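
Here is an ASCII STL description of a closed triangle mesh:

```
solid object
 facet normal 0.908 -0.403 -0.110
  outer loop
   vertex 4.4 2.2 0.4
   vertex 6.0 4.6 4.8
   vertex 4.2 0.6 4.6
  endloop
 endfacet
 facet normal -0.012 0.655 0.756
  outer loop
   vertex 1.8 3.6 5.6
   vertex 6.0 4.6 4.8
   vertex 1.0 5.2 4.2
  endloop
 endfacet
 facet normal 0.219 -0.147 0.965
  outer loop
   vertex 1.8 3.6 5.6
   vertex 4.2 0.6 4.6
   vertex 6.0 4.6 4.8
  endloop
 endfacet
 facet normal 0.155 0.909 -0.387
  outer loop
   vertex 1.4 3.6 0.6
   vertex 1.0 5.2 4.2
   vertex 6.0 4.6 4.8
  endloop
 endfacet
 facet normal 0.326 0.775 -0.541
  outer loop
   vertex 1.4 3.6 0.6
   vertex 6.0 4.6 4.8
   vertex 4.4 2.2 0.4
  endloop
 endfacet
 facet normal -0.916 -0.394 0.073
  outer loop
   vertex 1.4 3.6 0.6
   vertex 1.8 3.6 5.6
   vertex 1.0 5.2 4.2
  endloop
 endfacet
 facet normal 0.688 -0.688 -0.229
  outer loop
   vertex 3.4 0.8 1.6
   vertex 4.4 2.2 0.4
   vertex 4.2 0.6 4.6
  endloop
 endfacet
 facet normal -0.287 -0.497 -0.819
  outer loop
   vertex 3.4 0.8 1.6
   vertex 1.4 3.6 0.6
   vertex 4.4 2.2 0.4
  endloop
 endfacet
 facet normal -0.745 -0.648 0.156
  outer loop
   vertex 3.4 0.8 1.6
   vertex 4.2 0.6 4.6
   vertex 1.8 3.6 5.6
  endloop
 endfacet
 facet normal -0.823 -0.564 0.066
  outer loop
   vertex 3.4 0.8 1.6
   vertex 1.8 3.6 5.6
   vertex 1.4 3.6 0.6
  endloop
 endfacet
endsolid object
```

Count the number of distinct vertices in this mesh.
7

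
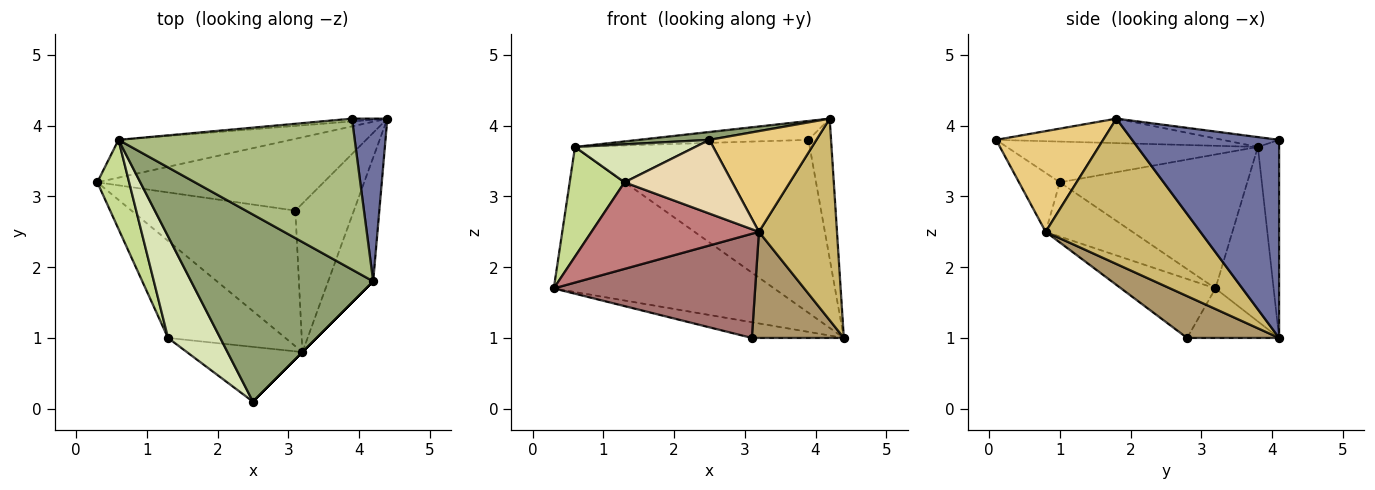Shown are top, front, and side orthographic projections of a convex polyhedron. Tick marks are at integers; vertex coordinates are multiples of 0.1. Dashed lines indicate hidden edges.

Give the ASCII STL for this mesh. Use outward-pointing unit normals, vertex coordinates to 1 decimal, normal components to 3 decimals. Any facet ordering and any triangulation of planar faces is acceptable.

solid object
 facet normal 0.973 0.150 0.174
  outer loop
   vertex 3.9 4.1 3.8
   vertex 4.2 1.8 4.1
   vertex 4.4 4.1 1.0
  endloop
 endfacet
 facet normal -0.209 0.209 -0.955
  outer loop
   vertex 3.1 2.8 1.0
   vertex 0.3 3.2 1.7
   vertex 4.4 4.1 1.0
  endloop
 endfacet
 facet normal -0.248 0.938 -0.244
  outer loop
   vertex 0.6 3.8 3.7
   vertex 4.4 4.1 1.0
   vertex 0.3 3.2 1.7
  endloop
 endfacet
 facet normal -0.090 0.996 -0.016
  outer loop
   vertex 0.6 3.8 3.7
   vertex 3.9 4.1 3.8
   vertex 4.4 4.1 1.0
  endloop
 endfacet
 facet normal -0.133 -0.042 0.990
  outer loop
   vertex 0.6 3.8 3.7
   vertex 2.5 0.1 3.8
   vertex 4.2 1.8 4.1
  endloop
 endfacet
 facet normal -0.041 0.124 0.991
  outer loop
   vertex 0.6 3.8 3.7
   vertex 4.2 1.8 4.1
   vertex 3.9 4.1 3.8
  endloop
 endfacet
 facet normal -0.936 -0.274 0.222
  outer loop
   vertex 1.3 1.0 3.2
   vertex 0.6 3.8 3.7
   vertex 0.3 3.2 1.7
  endloop
 endfacet
 facet normal -0.590 -0.283 0.756
  outer loop
   vertex 1.3 1.0 3.2
   vertex 2.5 0.1 3.8
   vertex 0.6 3.8 3.7
  endloop
 endfacet
 facet normal 0.503 -0.503 -0.704
  outer loop
   vertex 3.2 0.8 2.5
   vertex 3.1 2.8 1.0
   vertex 4.4 4.1 1.0
  endloop
 endfacet
 facet normal 0.861 -0.434 -0.267
  outer loop
   vertex 3.2 0.8 2.5
   vertex 4.4 4.1 1.0
   vertex 4.2 1.8 4.1
  endloop
 endfacet
 facet normal 0.707 -0.707 0.000
  outer loop
   vertex 3.2 0.8 2.5
   vertex 4.2 1.8 4.1
   vertex 2.5 0.1 3.8
  endloop
 endfacet
 facet normal -0.291 -0.768 -0.570
  outer loop
   vertex 3.2 0.8 2.5
   vertex 2.5 0.1 3.8
   vertex 1.3 1.0 3.2
  endloop
 endfacet
 facet normal -0.274 -0.586 -0.763
  outer loop
   vertex 3.2 0.8 2.5
   vertex 0.3 3.2 1.7
   vertex 3.1 2.8 1.0
  endloop
 endfacet
 facet normal -0.326 -0.629 -0.705
  outer loop
   vertex 3.2 0.8 2.5
   vertex 1.3 1.0 3.2
   vertex 0.3 3.2 1.7
  endloop
 endfacet
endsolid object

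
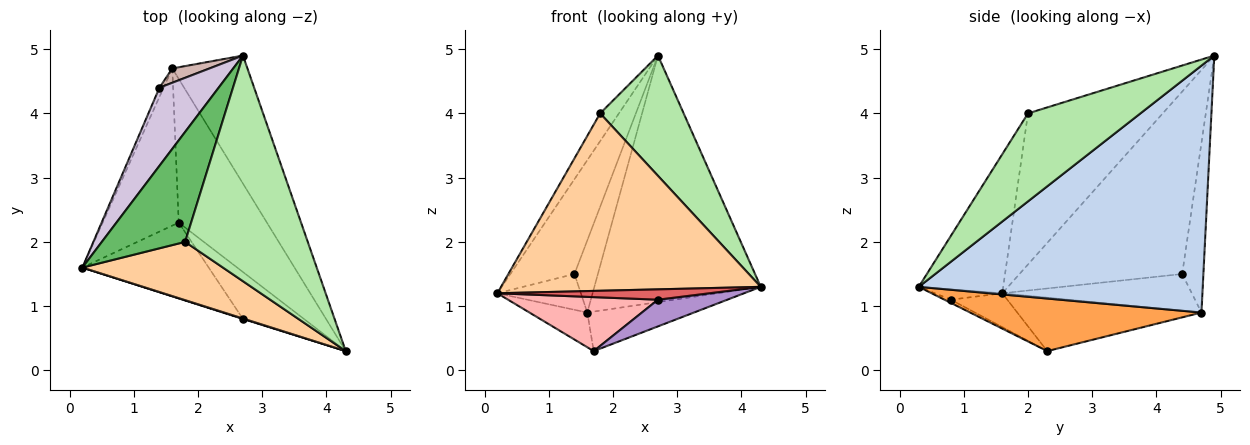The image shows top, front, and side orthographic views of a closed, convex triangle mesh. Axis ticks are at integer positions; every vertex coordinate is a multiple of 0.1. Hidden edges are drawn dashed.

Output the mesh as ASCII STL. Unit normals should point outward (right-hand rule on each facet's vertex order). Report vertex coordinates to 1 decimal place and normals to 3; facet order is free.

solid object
 facet normal -0.566 0.178 -0.805
  outer loop
   vertex 1.6 4.7 0.9
   vertex 1.7 2.3 0.3
   vertex 0.2 1.6 1.2
  endloop
 endfacet
 facet normal 0.835 0.489 -0.254
  outer loop
   vertex 1.6 4.7 0.9
   vertex 2.7 4.9 4.9
   vertex 4.3 0.3 1.3
  endloop
 endfacet
 facet normal 0.498 0.230 -0.836
  outer loop
   vertex 1.6 4.7 0.9
   vertex 4.3 0.3 1.3
   vertex 1.7 2.3 0.3
  endloop
 endfacet
 facet normal -0.295 -0.908 0.298
  outer loop
   vertex 1.8 2.0 4.0
   vertex 0.2 1.6 1.2
   vertex 4.3 0.3 1.3
  endloop
 endfacet
 facet normal -0.869 0.121 0.479
  outer loop
   vertex 1.8 2.0 4.0
   vertex 2.7 4.9 4.9
   vertex 0.2 1.6 1.2
  endloop
 endfacet
 facet normal 0.535 -0.397 0.746
  outer loop
   vertex 1.8 2.0 4.0
   vertex 4.3 0.3 1.3
   vertex 2.7 4.9 4.9
  endloop
 endfacet
 facet normal -0.303 -0.952 0.043
  outer loop
   vertex 2.7 0.8 1.1
   vertex 4.3 0.3 1.3
   vertex 0.2 1.6 1.2
  endloop
 endfacet
 facet normal -0.213 -0.567 -0.796
  outer loop
   vertex 2.7 0.8 1.1
   vertex 0.2 1.6 1.2
   vertex 1.7 2.3 0.3
  endloop
 endfacet
 facet normal -0.046 -0.494 -0.868
  outer loop
   vertex 2.7 0.8 1.1
   vertex 1.7 2.3 0.3
   vertex 4.3 0.3 1.3
  endloop
 endfacet
 facet normal -0.891 0.351 0.289
  outer loop
   vertex 1.4 4.4 1.5
   vertex 0.2 1.6 1.2
   vertex 2.7 4.9 4.9
  endloop
 endfacet
 facet normal -0.910 0.401 -0.103
  outer loop
   vertex 1.4 4.4 1.5
   vertex 1.6 4.7 0.9
   vertex 0.2 1.6 1.2
  endloop
 endfacet
 facet normal -0.663 0.734 0.146
  outer loop
   vertex 1.4 4.4 1.5
   vertex 2.7 4.9 4.9
   vertex 1.6 4.7 0.9
  endloop
 endfacet
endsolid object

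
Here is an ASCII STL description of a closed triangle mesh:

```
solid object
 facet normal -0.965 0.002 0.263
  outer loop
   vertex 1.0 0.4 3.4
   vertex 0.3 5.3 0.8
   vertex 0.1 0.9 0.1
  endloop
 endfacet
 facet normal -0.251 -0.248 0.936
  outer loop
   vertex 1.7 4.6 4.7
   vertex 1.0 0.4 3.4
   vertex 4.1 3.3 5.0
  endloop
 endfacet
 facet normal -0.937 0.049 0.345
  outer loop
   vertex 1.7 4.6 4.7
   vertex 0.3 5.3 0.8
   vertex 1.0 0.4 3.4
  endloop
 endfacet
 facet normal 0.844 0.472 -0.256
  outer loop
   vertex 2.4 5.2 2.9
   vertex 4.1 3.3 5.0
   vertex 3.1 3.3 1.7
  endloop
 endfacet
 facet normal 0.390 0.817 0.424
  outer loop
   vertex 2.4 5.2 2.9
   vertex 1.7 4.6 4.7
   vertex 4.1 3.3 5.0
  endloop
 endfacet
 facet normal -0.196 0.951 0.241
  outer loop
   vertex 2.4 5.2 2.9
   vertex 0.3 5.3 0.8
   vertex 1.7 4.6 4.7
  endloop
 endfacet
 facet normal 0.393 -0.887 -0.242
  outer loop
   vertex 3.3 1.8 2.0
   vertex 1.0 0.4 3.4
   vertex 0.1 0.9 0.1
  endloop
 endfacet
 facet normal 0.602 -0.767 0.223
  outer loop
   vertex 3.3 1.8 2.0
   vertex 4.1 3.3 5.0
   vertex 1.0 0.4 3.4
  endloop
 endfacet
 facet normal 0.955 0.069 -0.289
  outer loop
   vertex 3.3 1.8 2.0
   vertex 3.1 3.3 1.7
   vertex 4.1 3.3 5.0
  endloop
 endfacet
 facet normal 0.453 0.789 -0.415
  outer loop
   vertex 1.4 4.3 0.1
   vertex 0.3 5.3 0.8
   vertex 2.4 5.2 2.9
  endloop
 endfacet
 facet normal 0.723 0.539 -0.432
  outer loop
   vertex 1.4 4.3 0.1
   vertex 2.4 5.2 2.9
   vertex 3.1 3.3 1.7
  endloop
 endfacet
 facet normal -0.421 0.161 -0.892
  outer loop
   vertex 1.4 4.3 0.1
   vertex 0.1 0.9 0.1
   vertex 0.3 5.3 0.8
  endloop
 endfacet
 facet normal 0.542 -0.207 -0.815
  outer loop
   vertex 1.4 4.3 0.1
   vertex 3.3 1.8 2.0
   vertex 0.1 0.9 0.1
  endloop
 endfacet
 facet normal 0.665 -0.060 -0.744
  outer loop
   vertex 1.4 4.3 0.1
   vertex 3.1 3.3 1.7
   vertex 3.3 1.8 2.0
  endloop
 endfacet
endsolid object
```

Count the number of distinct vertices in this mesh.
9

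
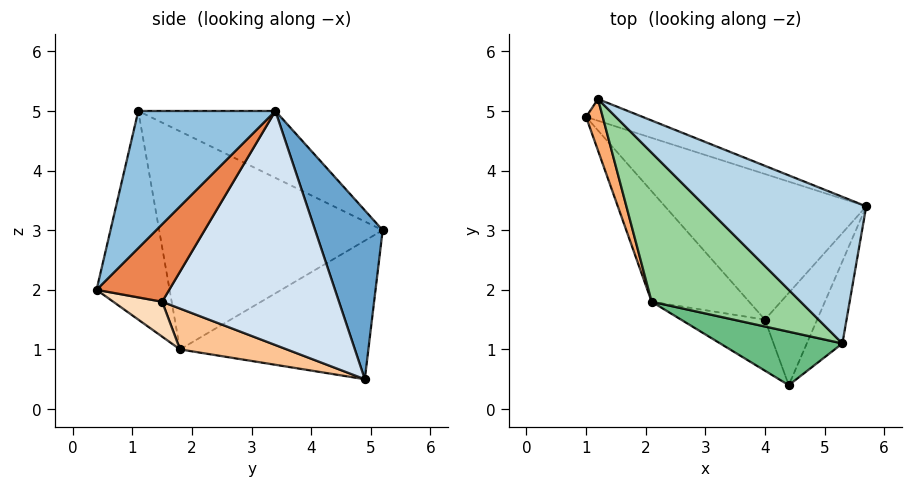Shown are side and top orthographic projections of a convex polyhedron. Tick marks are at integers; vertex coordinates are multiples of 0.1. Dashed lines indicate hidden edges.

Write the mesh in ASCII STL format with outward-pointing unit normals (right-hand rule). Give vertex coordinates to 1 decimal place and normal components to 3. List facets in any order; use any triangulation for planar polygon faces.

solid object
 facet normal 0.421 0.896 -0.141
  outer loop
   vertex 1.2 5.2 3.0
   vertex 5.7 3.4 5.0
   vertex 1.0 4.9 0.5
  endloop
 endfacet
 facet normal 0.955 -0.166 -0.248
  outer loop
   vertex 5.3 1.1 5.0
   vertex 4.4 0.4 2.0
   vertex 5.7 3.4 5.0
  endloop
 endfacet
 facet normal -0.383 0.067 0.921
  outer loop
   vertex 5.3 1.1 5.0
   vertex 5.7 3.4 5.0
   vertex 1.2 5.2 3.0
  endloop
 endfacet
 facet normal 0.699 0.387 -0.601
  outer loop
   vertex 4.0 1.5 1.8
   vertex 1.0 4.9 0.5
   vertex 5.7 3.4 5.0
  endloop
 endfacet
 facet normal 0.813 0.196 -0.548
  outer loop
   vertex 4.0 1.5 1.8
   vertex 5.7 3.4 5.0
   vertex 4.4 0.4 2.0
  endloop
 endfacet
 facet normal -0.942 -0.316 0.113
  outer loop
   vertex 2.1 1.8 1.0
   vertex 1.2 5.2 3.0
   vertex 1.0 4.9 0.5
  endloop
 endfacet
 facet normal 0.386 -0.012 -0.922
  outer loop
   vertex 2.1 1.8 1.0
   vertex 1.0 4.9 0.5
   vertex 4.0 1.5 1.8
  endloop
 endfacet
 facet normal 0.384 -0.028 -0.923
  outer loop
   vertex 2.1 1.8 1.0
   vertex 4.0 1.5 1.8
   vertex 4.4 0.4 2.0
  endloop
 endfacet
 facet normal -0.593 -0.726 0.347
  outer loop
   vertex 2.1 1.8 1.0
   vertex 4.4 0.4 2.0
   vertex 5.3 1.1 5.0
  endloop
 endfacet
 facet normal -0.723 -0.482 0.494
  outer loop
   vertex 2.1 1.8 1.0
   vertex 5.3 1.1 5.0
   vertex 1.2 5.2 3.0
  endloop
 endfacet
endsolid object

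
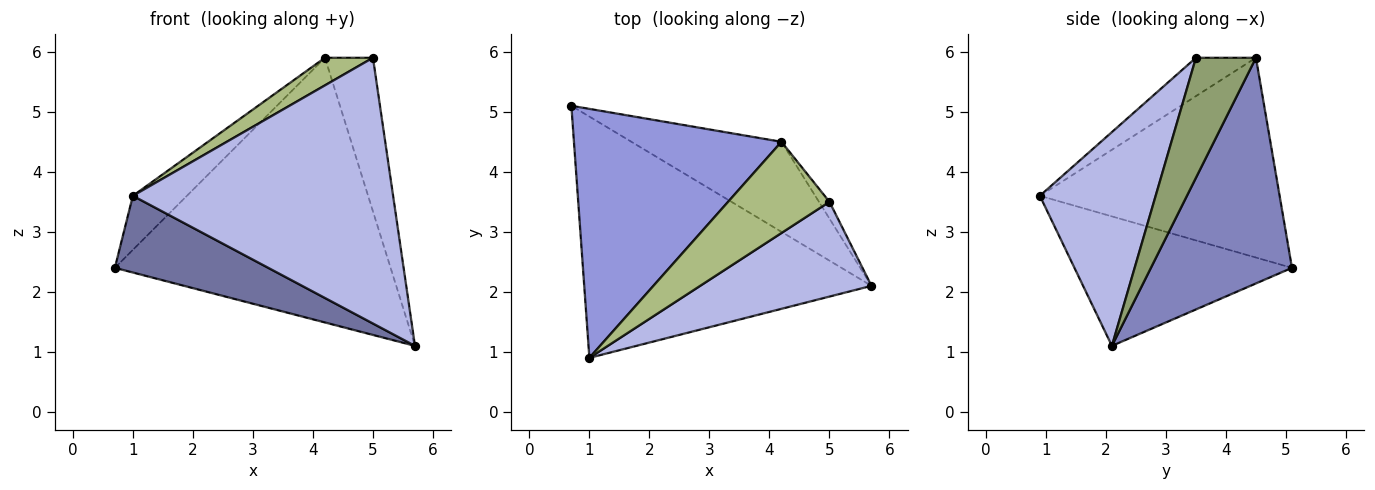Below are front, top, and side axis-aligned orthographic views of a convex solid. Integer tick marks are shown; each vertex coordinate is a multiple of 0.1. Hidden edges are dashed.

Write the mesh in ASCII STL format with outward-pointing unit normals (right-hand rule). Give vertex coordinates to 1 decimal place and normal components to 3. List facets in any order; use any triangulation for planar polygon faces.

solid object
 facet normal -0.395 -0.278 -0.876
  outer loop
   vertex 1.0 0.9 3.6
   vertex 0.7 5.1 2.4
   vertex 5.7 2.1 1.1
  endloop
 endfacet
 facet normal 0.436 0.852 -0.290
  outer loop
   vertex 4.2 4.5 5.9
   vertex 5.7 2.1 1.1
   vertex 0.7 5.1 2.4
  endloop
 endfacet
 facet normal -0.685 0.154 0.712
  outer loop
   vertex 4.2 4.5 5.9
   vertex 0.7 5.1 2.4
   vertex 1.0 0.9 3.6
  endloop
 endfacet
 facet normal 0.387 -0.869 0.310
  outer loop
   vertex 5.0 3.5 5.9
   vertex 1.0 0.9 3.6
   vertex 5.7 2.1 1.1
  endloop
 endfacet
 facet normal 0.779 0.623 -0.068
  outer loop
   vertex 5.0 3.5 5.9
   vertex 5.7 2.1 1.1
   vertex 4.2 4.5 5.9
  endloop
 endfacet
 facet normal -0.340 -0.272 0.900
  outer loop
   vertex 5.0 3.5 5.9
   vertex 4.2 4.5 5.9
   vertex 1.0 0.9 3.6
  endloop
 endfacet
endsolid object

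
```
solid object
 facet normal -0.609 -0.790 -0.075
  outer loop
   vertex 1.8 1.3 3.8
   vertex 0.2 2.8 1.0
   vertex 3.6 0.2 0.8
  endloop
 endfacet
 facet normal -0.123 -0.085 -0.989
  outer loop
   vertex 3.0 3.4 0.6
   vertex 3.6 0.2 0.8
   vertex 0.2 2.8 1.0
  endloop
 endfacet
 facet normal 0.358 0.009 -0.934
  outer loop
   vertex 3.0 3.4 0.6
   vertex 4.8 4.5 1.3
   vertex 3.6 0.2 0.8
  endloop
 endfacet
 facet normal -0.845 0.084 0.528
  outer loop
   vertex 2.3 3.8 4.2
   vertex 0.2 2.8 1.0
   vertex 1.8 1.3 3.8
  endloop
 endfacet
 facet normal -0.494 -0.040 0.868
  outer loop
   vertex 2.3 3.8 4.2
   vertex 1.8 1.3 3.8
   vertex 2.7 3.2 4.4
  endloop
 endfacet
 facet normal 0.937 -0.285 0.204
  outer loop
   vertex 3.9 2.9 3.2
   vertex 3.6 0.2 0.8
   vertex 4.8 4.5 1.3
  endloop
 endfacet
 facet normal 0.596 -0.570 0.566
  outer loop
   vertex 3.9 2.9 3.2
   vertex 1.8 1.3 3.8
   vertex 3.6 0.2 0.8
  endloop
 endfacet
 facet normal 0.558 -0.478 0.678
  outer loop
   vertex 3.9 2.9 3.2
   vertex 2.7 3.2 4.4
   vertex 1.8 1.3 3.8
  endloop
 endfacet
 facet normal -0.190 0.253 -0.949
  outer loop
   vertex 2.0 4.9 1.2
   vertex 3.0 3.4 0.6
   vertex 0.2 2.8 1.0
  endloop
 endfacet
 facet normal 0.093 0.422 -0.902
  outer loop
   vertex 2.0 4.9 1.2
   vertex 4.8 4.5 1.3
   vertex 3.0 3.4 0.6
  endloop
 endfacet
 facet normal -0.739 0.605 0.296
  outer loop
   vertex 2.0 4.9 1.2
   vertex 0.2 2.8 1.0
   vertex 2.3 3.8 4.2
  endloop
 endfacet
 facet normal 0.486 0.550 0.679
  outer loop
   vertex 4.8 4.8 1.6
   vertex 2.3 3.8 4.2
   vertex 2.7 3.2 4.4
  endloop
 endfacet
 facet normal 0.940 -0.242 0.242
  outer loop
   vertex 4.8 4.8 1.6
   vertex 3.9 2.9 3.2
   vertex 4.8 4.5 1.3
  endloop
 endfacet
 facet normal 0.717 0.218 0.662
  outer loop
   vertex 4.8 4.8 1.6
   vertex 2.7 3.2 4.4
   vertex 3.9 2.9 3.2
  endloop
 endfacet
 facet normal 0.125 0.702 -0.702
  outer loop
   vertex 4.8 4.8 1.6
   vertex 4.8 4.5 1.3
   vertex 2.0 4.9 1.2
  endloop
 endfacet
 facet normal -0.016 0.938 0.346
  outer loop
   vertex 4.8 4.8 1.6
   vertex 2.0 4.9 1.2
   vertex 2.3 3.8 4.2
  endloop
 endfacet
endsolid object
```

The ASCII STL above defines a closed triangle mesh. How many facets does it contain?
16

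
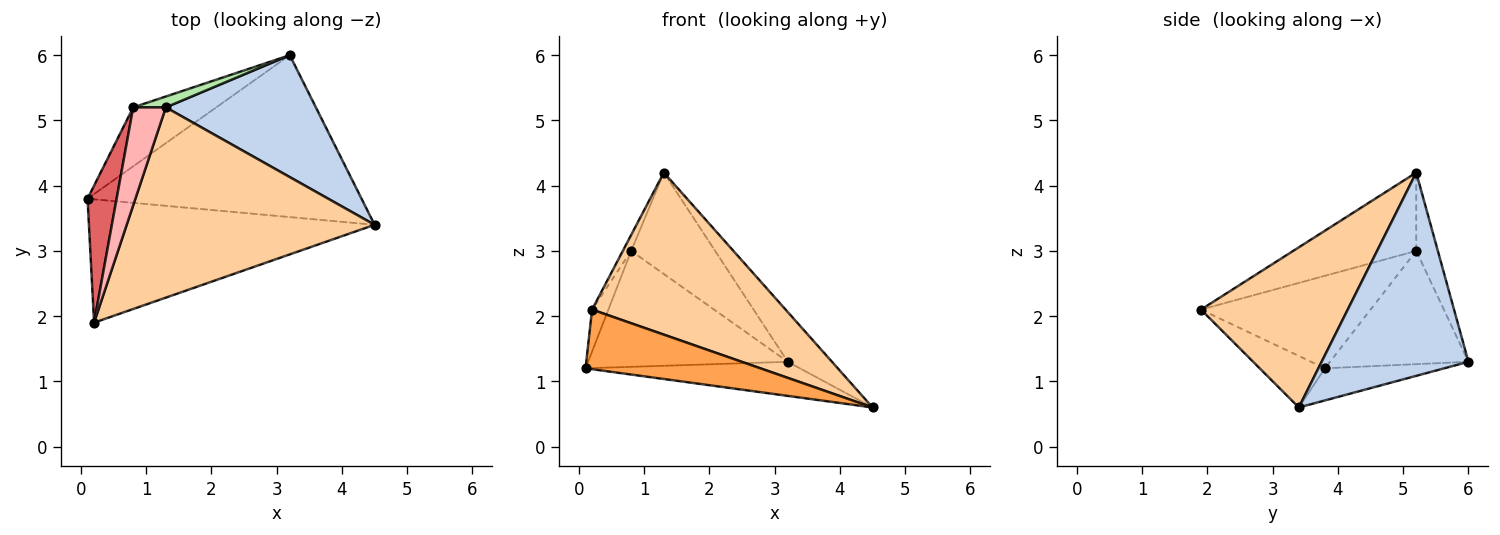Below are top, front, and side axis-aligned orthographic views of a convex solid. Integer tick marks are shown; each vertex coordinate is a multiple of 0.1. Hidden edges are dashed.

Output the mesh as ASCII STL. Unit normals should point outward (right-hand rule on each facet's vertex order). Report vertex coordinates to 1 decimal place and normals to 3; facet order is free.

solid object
 facet normal -0.114 0.205 -0.972
  outer loop
   vertex 3.2 6.0 1.3
   vertex 4.5 3.4 0.6
   vertex 0.1 3.8 1.2
  endloop
 endfacet
 facet normal 0.782 0.236 0.577
  outer loop
   vertex 1.3 5.2 4.2
   vertex 4.5 3.4 0.6
   vertex 3.2 6.0 1.3
  endloop
 endfacet
 facet normal -0.160 -0.429 -0.889
  outer loop
   vertex 0.2 1.9 2.1
   vertex 0.1 3.8 1.2
   vertex 4.5 3.4 0.6
  endloop
 endfacet
 facet normal 0.441 -0.582 0.683
  outer loop
   vertex 0.2 1.9 2.1
   vertex 4.5 3.4 0.6
   vertex 1.3 5.2 4.2
  endloop
 endfacet
 facet normal -0.526 0.758 -0.385
  outer loop
   vertex 0.8 5.2 3.0
   vertex 3.2 6.0 1.3
   vertex 0.1 3.8 1.2
  endloop
 endfacet
 facet normal -0.248 0.963 0.103
  outer loop
   vertex 0.8 5.2 3.0
   vertex 1.3 5.2 4.2
   vertex 3.2 6.0 1.3
  endloop
 endfacet
 facet normal -0.950 0.091 0.298
  outer loop
   vertex 0.8 5.2 3.0
   vertex 0.1 3.8 1.2
   vertex 0.2 1.9 2.1
  endloop
 endfacet
 facet normal -0.921 0.063 0.384
  outer loop
   vertex 0.8 5.2 3.0
   vertex 0.2 1.9 2.1
   vertex 1.3 5.2 4.2
  endloop
 endfacet
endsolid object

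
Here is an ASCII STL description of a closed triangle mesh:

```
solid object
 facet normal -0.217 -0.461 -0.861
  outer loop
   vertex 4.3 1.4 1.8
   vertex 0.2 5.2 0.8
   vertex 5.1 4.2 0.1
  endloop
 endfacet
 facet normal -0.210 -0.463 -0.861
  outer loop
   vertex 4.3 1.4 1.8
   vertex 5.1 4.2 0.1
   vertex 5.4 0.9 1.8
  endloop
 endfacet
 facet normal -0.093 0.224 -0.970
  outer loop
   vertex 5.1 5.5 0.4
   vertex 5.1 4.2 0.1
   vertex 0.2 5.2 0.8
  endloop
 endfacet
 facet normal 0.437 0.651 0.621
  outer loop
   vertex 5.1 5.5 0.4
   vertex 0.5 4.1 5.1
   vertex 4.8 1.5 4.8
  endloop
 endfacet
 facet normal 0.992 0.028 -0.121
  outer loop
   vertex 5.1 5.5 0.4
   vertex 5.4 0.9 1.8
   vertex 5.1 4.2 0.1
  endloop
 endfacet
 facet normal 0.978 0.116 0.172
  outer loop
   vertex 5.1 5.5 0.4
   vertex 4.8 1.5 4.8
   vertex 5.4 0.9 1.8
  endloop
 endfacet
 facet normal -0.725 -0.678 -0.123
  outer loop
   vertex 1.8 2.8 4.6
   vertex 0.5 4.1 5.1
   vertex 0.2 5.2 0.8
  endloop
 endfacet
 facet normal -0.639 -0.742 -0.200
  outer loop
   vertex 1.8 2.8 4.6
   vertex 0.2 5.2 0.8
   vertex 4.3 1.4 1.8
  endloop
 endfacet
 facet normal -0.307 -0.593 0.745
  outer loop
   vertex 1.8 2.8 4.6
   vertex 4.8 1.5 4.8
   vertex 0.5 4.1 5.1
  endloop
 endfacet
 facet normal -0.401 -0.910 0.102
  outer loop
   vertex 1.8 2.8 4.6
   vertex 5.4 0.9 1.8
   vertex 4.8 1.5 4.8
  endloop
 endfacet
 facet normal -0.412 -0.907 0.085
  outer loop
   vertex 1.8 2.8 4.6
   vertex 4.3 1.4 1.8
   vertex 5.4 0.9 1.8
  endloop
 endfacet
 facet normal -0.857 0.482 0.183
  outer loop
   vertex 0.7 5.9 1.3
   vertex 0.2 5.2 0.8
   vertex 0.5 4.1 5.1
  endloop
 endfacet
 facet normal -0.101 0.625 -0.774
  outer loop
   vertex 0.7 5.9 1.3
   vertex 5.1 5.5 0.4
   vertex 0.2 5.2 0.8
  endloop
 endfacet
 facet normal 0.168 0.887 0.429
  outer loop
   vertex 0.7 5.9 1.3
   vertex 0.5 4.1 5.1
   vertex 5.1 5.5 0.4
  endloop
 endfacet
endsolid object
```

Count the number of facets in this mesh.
14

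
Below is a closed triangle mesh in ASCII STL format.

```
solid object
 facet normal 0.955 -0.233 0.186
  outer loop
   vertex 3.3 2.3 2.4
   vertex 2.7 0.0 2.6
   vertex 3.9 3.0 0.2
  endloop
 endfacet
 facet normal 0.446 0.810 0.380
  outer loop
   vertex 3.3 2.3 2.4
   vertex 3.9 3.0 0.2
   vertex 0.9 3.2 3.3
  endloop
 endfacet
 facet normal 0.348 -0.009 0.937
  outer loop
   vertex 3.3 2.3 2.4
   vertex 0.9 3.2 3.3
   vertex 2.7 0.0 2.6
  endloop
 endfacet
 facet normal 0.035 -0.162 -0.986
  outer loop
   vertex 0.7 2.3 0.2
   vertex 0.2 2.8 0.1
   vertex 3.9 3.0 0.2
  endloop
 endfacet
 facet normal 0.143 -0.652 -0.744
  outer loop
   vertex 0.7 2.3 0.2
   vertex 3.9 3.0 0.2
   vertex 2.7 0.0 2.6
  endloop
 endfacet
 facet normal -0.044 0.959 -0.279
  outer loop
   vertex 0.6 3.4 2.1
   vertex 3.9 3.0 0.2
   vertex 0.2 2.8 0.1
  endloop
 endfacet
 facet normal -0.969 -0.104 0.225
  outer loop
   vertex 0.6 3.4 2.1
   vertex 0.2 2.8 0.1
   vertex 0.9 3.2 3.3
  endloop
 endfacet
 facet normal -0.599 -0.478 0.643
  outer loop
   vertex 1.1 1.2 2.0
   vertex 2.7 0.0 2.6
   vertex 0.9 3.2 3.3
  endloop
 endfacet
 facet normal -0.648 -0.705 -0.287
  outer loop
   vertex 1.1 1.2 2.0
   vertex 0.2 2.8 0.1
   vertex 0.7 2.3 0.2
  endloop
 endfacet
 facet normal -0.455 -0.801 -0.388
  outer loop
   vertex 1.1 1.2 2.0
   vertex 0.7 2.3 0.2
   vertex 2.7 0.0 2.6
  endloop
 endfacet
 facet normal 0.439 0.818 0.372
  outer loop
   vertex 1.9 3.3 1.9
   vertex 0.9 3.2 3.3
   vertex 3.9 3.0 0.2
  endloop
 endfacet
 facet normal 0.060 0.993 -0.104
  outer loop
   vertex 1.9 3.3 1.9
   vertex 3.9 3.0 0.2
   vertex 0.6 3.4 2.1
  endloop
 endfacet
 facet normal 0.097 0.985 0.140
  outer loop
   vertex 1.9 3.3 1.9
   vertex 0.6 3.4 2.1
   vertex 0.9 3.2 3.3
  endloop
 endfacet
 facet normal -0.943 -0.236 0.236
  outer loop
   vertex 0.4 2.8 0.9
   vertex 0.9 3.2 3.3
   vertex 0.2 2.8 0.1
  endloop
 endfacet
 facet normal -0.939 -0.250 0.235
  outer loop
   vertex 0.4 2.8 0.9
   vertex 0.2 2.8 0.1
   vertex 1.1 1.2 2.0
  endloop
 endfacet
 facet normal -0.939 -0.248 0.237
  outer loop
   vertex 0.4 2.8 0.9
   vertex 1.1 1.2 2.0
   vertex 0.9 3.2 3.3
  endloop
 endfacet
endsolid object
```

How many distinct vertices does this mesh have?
10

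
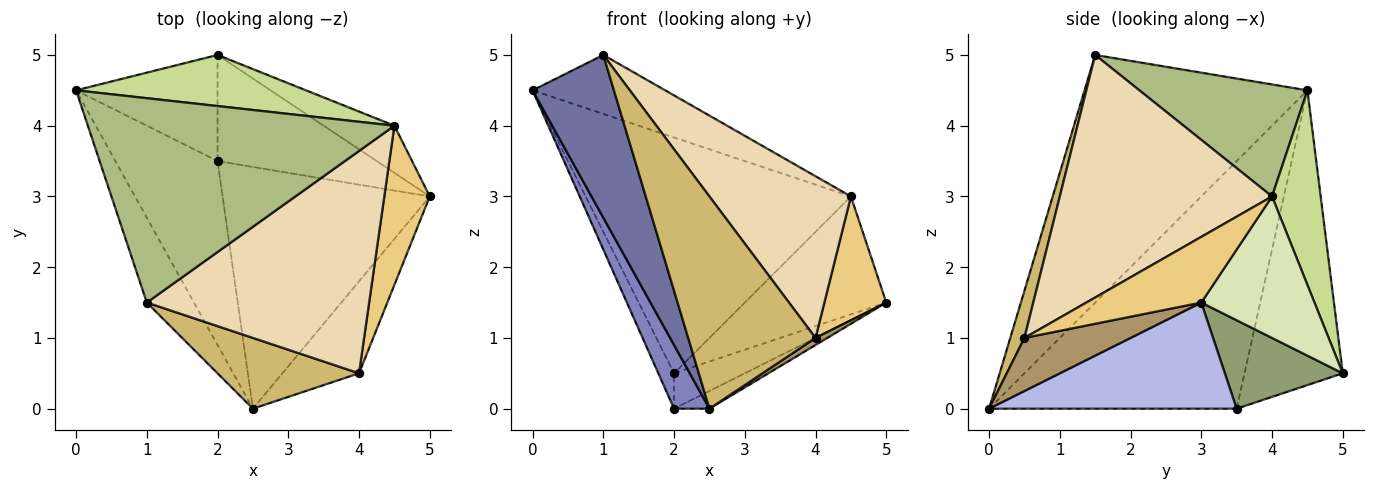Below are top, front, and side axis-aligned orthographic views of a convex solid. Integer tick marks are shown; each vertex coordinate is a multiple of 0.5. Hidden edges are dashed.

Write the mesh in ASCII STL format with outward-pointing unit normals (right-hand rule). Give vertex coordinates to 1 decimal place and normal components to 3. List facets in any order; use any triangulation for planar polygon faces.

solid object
 facet normal -0.925 -0.338 -0.176
  outer loop
   vertex 1.0 1.5 5.0
   vertex 0.0 4.5 4.5
   vertex 2.5 0.0 0.0
  endloop
 endfacet
 facet normal -0.916 -0.131 -0.378
  outer loop
   vertex 2.0 3.5 0.0
   vertex 2.5 0.0 0.0
   vertex 0.0 4.5 4.5
  endloop
 endfacet
 facet normal -0.892 0.143 -0.428
  outer loop
   vertex 2.0 3.5 0.0
   vertex 0.0 4.5 4.5
   vertex 2.0 5.0 0.5
  endloop
 endfacet
 facet normal 0.455 0.065 -0.888
  outer loop
   vertex 2.0 3.5 0.0
   vertex 5.0 3.0 1.5
   vertex 2.5 0.0 0.0
  endloop
 endfacet
 facet normal 0.466 0.280 -0.839
  outer loop
   vertex 2.0 3.5 0.0
   vertex 2.0 5.0 0.5
   vertex 5.0 3.0 1.5
  endloop
 endfacet
 facet normal 0.331 0.262 0.907
  outer loop
   vertex 4.5 4.0 3.0
   vertex 0.0 4.5 4.5
   vertex 1.0 1.5 5.0
  endloop
 endfacet
 facet normal 0.176 0.962 0.208
  outer loop
   vertex 4.5 4.0 3.0
   vertex 2.0 5.0 0.5
   vertex 0.0 4.5 4.5
  endloop
 endfacet
 facet normal 0.596 0.745 -0.298
  outer loop
   vertex 4.5 4.0 3.0
   vertex 5.0 3.0 1.5
   vertex 2.0 5.0 0.5
  endloop
 endfacet
 facet normal 0.568 -0.063 -0.821
  outer loop
   vertex 4.0 0.5 1.0
   vertex 2.5 0.0 0.0
   vertex 5.0 3.0 1.5
  endloop
 endfacet
 facet normal 0.105 -0.943 0.314
  outer loop
   vertex 4.0 0.5 1.0
   vertex 1.0 1.5 5.0
   vertex 2.5 0.0 0.0
  endloop
 endfacet
 facet normal 0.752 -0.405 0.520
  outer loop
   vertex 4.0 0.5 1.0
   vertex 5.0 3.0 1.5
   vertex 4.5 4.0 3.0
  endloop
 endfacet
 facet normal 0.662 -0.441 0.606
  outer loop
   vertex 4.0 0.5 1.0
   vertex 4.5 4.0 3.0
   vertex 1.0 1.5 5.0
  endloop
 endfacet
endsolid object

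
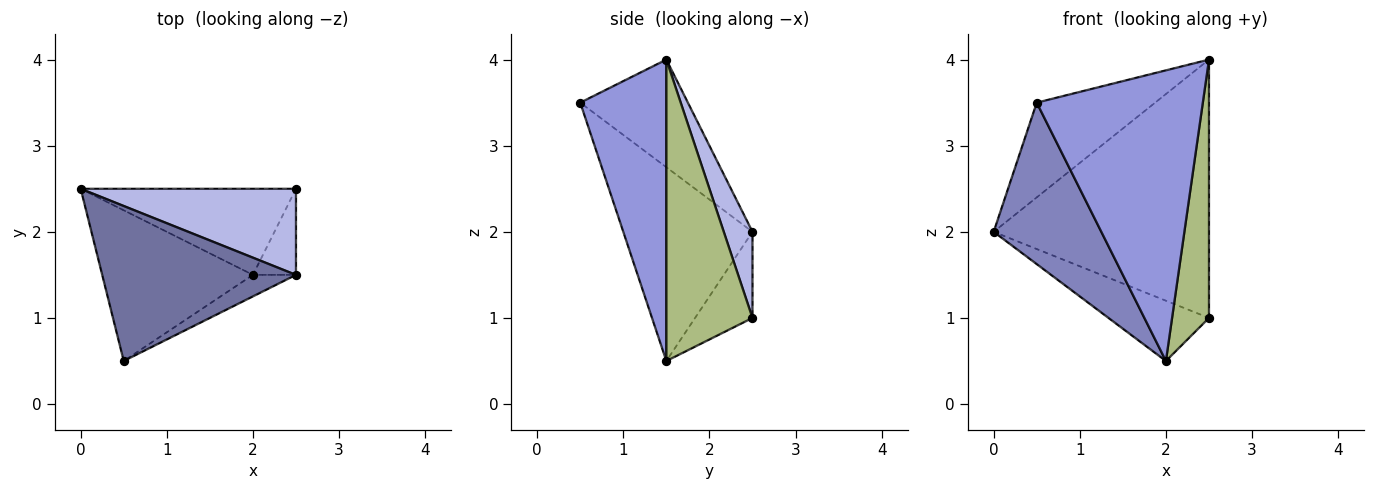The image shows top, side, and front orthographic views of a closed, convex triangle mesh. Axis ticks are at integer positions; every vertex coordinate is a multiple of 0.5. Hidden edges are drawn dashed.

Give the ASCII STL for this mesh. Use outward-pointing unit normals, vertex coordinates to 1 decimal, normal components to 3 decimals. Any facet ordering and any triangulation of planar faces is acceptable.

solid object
 facet normal -0.428 0.471 0.771
  outer loop
   vertex 0.5 0.5 3.5
   vertex 2.5 1.5 4.0
   vertex 0.0 2.5 2.0
  endloop
 endfacet
 facet normal -0.659 -0.550 -0.513
  outer loop
   vertex 2.0 1.5 0.5
   vertex 0.5 0.5 3.5
   vertex 0.0 2.5 2.0
  endloop
 endfacet
 facet normal 0.459 -0.886 -0.066
  outer loop
   vertex 2.0 1.5 0.5
   vertex 2.5 1.5 4.0
   vertex 0.5 0.5 3.5
  endloop
 endfacet
 facet normal 0.125 0.941 0.314
  outer loop
   vertex 2.5 2.5 1.0
   vertex 0.0 2.5 2.0
   vertex 2.5 1.5 4.0
  endloop
 endfacet
 facet normal -0.311 0.545 -0.778
  outer loop
   vertex 2.5 2.5 1.0
   vertex 2.0 1.5 0.5
   vertex 0.0 2.5 2.0
  endloop
 endfacet
 facet normal 0.911 -0.391 -0.130
  outer loop
   vertex 2.5 2.5 1.0
   vertex 2.5 1.5 4.0
   vertex 2.0 1.5 0.5
  endloop
 endfacet
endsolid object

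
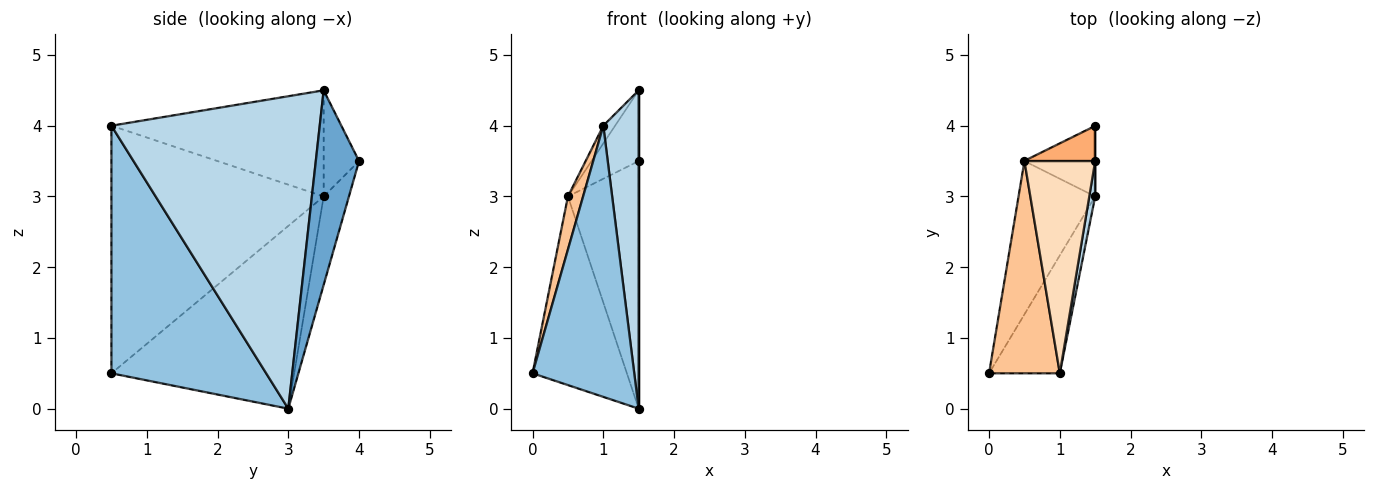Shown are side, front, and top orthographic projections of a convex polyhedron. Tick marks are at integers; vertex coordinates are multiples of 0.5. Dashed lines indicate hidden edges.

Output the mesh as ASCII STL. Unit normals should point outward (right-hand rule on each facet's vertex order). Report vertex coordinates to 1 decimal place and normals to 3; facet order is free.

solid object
 facet normal 1.000 0.000 0.000
  outer loop
   vertex 1.5 3.5 4.5
   vertex 1.5 3.0 0.0
   vertex 1.5 4.0 3.5
  endloop
 endfacet
 facet normal 0.813 -0.534 -0.232
  outer loop
   vertex 1.0 0.5 4.0
   vertex 0.0 0.5 0.5
   vertex 1.5 3.0 0.0
  endloop
 endfacet
 facet normal 0.986 -0.167 0.019
  outer loop
   vertex 1.0 0.5 4.0
   vertex 1.5 3.0 0.0
   vertex 1.5 3.5 4.5
  endloop
 endfacet
 facet normal -0.833 0.430 -0.349
  outer loop
   vertex 0.5 3.5 3.0
   vertex 1.5 3.0 0.0
   vertex 0.0 0.5 0.5
  endloop
 endfacet
 facet normal -0.325 0.909 -0.260
  outer loop
   vertex 0.5 3.5 3.0
   vertex 1.5 4.0 3.5
   vertex 1.5 3.0 0.0
  endloop
 endfacet
 facet normal -0.557 0.743 0.371
  outer loop
   vertex 0.5 3.5 3.0
   vertex 1.5 3.5 4.5
   vertex 1.5 4.0 3.5
  endloop
 endfacet
 facet normal -0.959 -0.069 0.274
  outer loop
   vertex 0.5 3.5 3.0
   vertex 0.0 0.5 0.5
   vertex 1.0 0.5 4.0
  endloop
 endfacet
 facet normal -0.831 0.046 0.554
  outer loop
   vertex 0.5 3.5 3.0
   vertex 1.0 0.5 4.0
   vertex 1.5 3.5 4.5
  endloop
 endfacet
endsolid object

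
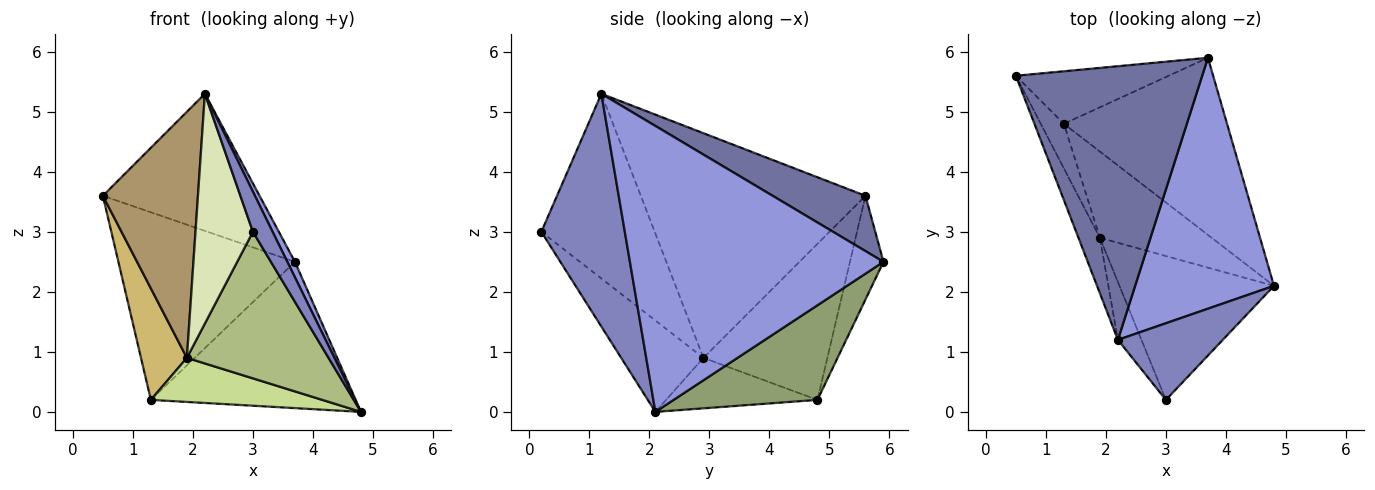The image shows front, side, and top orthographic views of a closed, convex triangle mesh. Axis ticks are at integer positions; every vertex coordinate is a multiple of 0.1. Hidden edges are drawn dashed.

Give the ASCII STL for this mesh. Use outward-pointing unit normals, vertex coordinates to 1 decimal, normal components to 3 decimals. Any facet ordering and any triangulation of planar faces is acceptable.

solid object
 facet normal 0.256 0.433 0.864
  outer loop
   vertex 2.2 1.2 5.3
   vertex 3.7 5.9 2.5
   vertex 0.5 5.6 3.6
  endloop
 endfacet
 facet normal 0.891 -0.210 0.402
  outer loop
   vertex 2.2 1.2 5.3
   vertex 3.0 0.2 3.0
   vertex 4.8 2.1 0.0
  endloop
 endfacet
 facet normal 0.899 -0.027 0.437
  outer loop
   vertex 2.2 1.2 5.3
   vertex 4.8 2.1 0.0
   vertex 3.7 5.9 2.5
  endloop
 endfacet
 facet normal -0.180 0.947 -0.265
  outer loop
   vertex 1.3 4.8 0.2
   vertex 0.5 5.6 3.6
   vertex 3.7 5.9 2.5
  endloop
 endfacet
 facet normal 0.408 0.581 -0.704
  outer loop
   vertex 1.3 4.8 0.2
   vertex 3.7 5.9 2.5
   vertex 4.8 2.1 0.0
  endloop
 endfacet
 facet normal -0.383 -0.659 -0.647
  outer loop
   vertex 1.9 2.9 0.9
   vertex 4.8 2.1 0.0
   vertex 3.0 0.2 3.0
  endloop
 endfacet
 facet normal -0.373 -0.422 -0.826
  outer loop
   vertex 1.9 2.9 0.9
   vertex 1.3 4.8 0.2
   vertex 4.8 2.1 0.0
  endloop
 endfacet
 facet normal -0.886 -0.449 -0.113
  outer loop
   vertex 1.9 2.9 0.9
   vertex 3.0 0.2 3.0
   vertex 2.2 1.2 5.3
  endloop
 endfacet
 facet normal -0.917 -0.388 -0.087
  outer loop
   vertex 1.9 2.9 0.9
   vertex 2.2 1.2 5.3
   vertex 0.5 5.6 3.6
  endloop
 endfacet
 facet normal -0.929 -0.344 -0.138
  outer loop
   vertex 1.9 2.9 0.9
   vertex 0.5 5.6 3.6
   vertex 1.3 4.8 0.2
  endloop
 endfacet
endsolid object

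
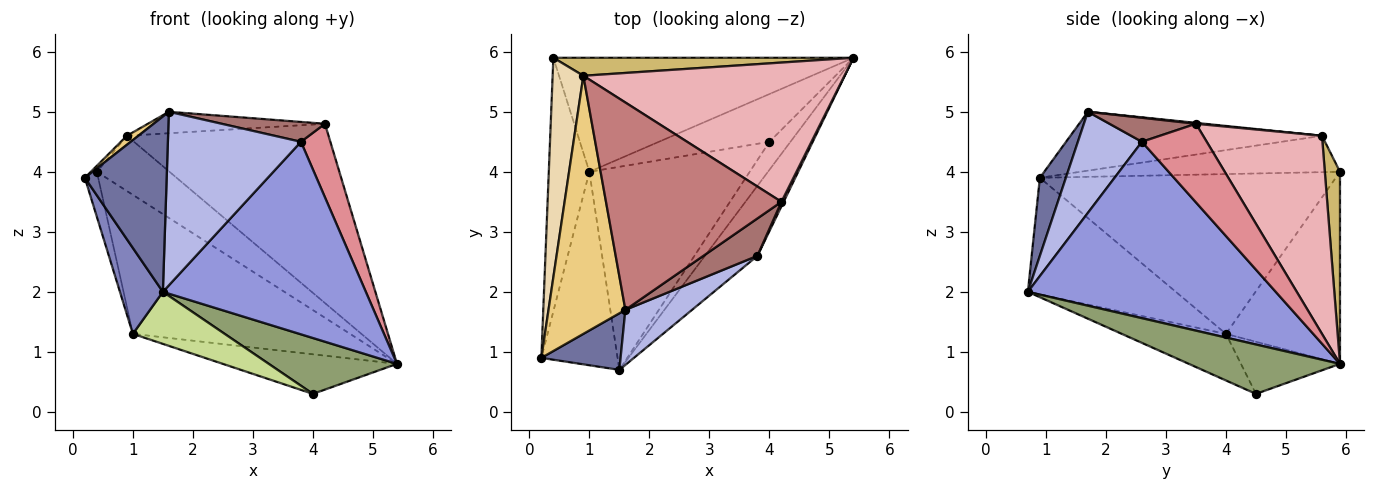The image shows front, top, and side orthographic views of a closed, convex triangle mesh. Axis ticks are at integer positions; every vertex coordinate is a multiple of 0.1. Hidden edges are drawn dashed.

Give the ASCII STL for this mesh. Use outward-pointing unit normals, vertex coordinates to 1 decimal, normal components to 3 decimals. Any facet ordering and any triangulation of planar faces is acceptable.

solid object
 facet normal 0.290 -0.911 0.294
  outer loop
   vertex 1.6 1.7 5.0
   vertex 0.2 0.9 3.9
   vertex 1.5 0.7 2.0
  endloop
 endfacet
 facet normal -0.813 -0.236 -0.532
  outer loop
   vertex 1.0 4.0 1.3
   vertex 1.5 0.7 2.0
   vertex 0.2 0.9 3.9
  endloop
 endfacet
 facet normal 0.754 -0.617 -0.225
  outer loop
   vertex 3.8 2.6 4.5
   vertex 1.5 0.7 2.0
   vertex 5.4 5.9 0.8
  endloop
 endfacet
 facet normal 0.417 -0.866 0.275
  outer loop
   vertex 3.8 2.6 4.5
   vertex 1.6 1.7 5.0
   vertex 1.5 0.7 2.0
  endloop
 endfacet
 facet normal 0.725 -0.615 -0.308
  outer loop
   vertex 4.0 4.5 0.3
   vertex 5.4 5.9 0.8
   vertex 1.5 0.7 2.0
  endloop
 endfacet
 facet normal -0.341 0.600 -0.724
  outer loop
   vertex 4.0 4.5 0.3
   vertex 1.0 4.0 1.3
   vertex 5.4 5.9 0.8
  endloop
 endfacet
 facet normal -0.271 -0.239 -0.932
  outer loop
   vertex 4.0 4.5 0.3
   vertex 1.5 0.7 2.0
   vertex 1.0 4.0 1.3
  endloop
 endfacet
 facet normal -0.376 0.716 -0.588
  outer loop
   vertex 0.4 5.9 4.0
   vertex 5.4 5.9 0.8
   vertex 1.0 4.0 1.3
  endloop
 endfacet
 facet normal -0.968 0.044 -0.246
  outer loop
   vertex 0.4 5.9 4.0
   vertex 1.0 4.0 1.3
   vertex 0.2 0.9 3.9
  endloop
 endfacet
 facet normal 0.195 0.933 0.304
  outer loop
   vertex 0.9 5.6 4.6
   vertex 5.4 5.9 0.8
   vertex 0.4 5.9 4.0
  endloop
 endfacet
 facet normal -0.608 -0.028 0.794
  outer loop
   vertex 0.9 5.6 4.6
   vertex 0.2 0.9 3.9
   vertex 1.6 1.7 5.0
  endloop
 endfacet
 facet normal -0.764 0.018 0.645
  outer loop
   vertex 0.9 5.6 4.6
   vertex 0.4 5.9 4.0
   vertex 0.2 0.9 3.9
  endloop
 endfacet
 facet normal 0.365 -0.436 0.822
  outer loop
   vertex 4.2 3.5 4.8
   vertex 1.6 1.7 5.0
   vertex 3.8 2.6 4.5
  endloop
 endfacet
 facet normal 0.005 0.103 0.995
  outer loop
   vertex 4.2 3.5 4.8
   vertex 0.9 5.6 4.6
   vertex 1.6 1.7 5.0
  endloop
 endfacet
 facet normal 0.910 -0.413 0.025
  outer loop
   vertex 4.2 3.5 4.8
   vertex 3.8 2.6 4.5
   vertex 5.4 5.9 0.8
  endloop
 endfacet
 facet normal 0.422 0.716 0.556
  outer loop
   vertex 4.2 3.5 4.8
   vertex 5.4 5.9 0.8
   vertex 0.9 5.6 4.6
  endloop
 endfacet
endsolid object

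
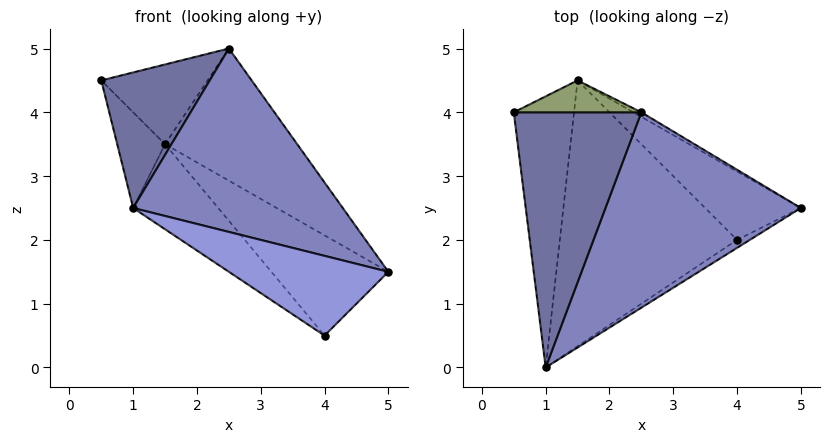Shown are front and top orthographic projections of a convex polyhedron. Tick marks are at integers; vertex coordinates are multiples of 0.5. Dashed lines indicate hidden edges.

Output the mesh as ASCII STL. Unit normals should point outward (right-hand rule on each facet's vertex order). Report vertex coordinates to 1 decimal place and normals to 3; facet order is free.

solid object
 facet normal -0.216 -0.458 0.862
  outer loop
   vertex 2.5 4.0 5.0
   vertex 0.5 4.0 4.5
   vertex 1.0 0.0 2.5
  endloop
 endfacet
 facet normal 0.521 -0.584 0.622
  outer loop
   vertex 2.5 4.0 5.0
   vertex 1.0 0.0 2.5
   vertex 5.0 2.5 1.5
  endloop
 endfacet
 facet normal 0.513 -0.854 -0.085
  outer loop
   vertex 4.0 2.0 0.5
   vertex 5.0 2.5 1.5
   vertex 1.0 0.0 2.5
  endloop
 endfacet
 facet normal 0.149 0.817 -0.557
  outer loop
   vertex 1.5 4.5 3.5
   vertex 5.0 2.5 1.5
   vertex 4.0 2.0 0.5
  endloop
 endfacet
 facet normal -0.092 0.925 0.370
  outer loop
   vertex 1.5 4.5 3.5
   vertex 0.5 4.0 4.5
   vertex 2.5 4.0 5.0
  endloop
 endfacet
 facet normal 0.483 0.875 -0.030
  outer loop
   vertex 1.5 4.5 3.5
   vertex 2.5 4.0 5.0
   vertex 5.0 2.5 1.5
  endloop
 endfacet
 facet normal -0.743 0.223 -0.631
  outer loop
   vertex 1.5 4.5 3.5
   vertex 1.0 0.0 2.5
   vertex 0.5 4.0 4.5
  endloop
 endfacet
 facet normal -0.642 0.234 -0.730
  outer loop
   vertex 1.5 4.5 3.5
   vertex 4.0 2.0 0.5
   vertex 1.0 0.0 2.5
  endloop
 endfacet
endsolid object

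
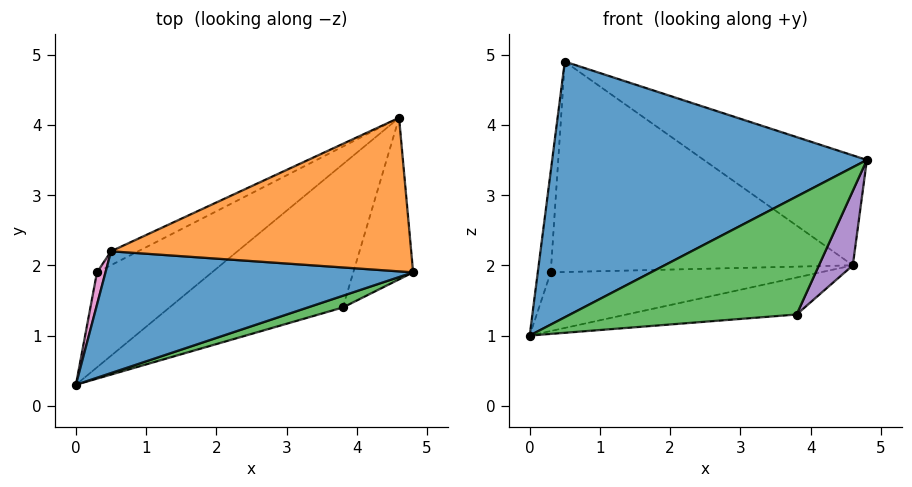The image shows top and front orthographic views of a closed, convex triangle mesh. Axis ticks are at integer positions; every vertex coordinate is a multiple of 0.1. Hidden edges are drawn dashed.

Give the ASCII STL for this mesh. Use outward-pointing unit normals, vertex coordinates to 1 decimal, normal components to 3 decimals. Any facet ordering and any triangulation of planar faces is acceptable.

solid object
 facet normal 0.077 -0.900 0.429
  outer loop
   vertex 0.5 2.2 4.9
   vertex 0.0 0.3 1.0
   vertex 4.8 1.9 3.5
  endloop
 endfacet
 facet normal 0.292 0.557 0.778
  outer loop
   vertex 0.5 2.2 4.9
   vertex 4.8 1.9 3.5
   vertex 4.6 4.1 2.0
  endloop
 endfacet
 facet normal 0.270 -0.958 0.095
  outer loop
   vertex 3.8 1.4 1.3
   vertex 4.8 1.9 3.5
   vertex 0.0 0.3 1.0
  endloop
 endfacet
 facet normal 0.004 0.250 -0.968
  outer loop
   vertex 3.8 1.4 1.3
   vertex 0.0 0.3 1.0
   vertex 4.6 4.1 2.0
  endloop
 endfacet
 facet normal 0.911 -0.173 -0.375
  outer loop
   vertex 3.8 1.4 1.3
   vertex 4.6 4.1 2.0
   vertex 4.8 1.9 3.5
  endloop
 endfacet
 facet normal -0.242 0.510 -0.826
  outer loop
   vertex 0.3 1.9 1.9
   vertex 4.6 4.1 2.0
   vertex 0.0 0.3 1.0
  endloop
 endfacet
 facet normal -0.986 0.157 0.050
  outer loop
   vertex 0.3 1.9 1.9
   vertex 0.0 0.3 1.0
   vertex 0.5 2.2 4.9
  endloop
 endfacet
 facet normal -0.454 0.889 -0.059
  outer loop
   vertex 0.3 1.9 1.9
   vertex 0.5 2.2 4.9
   vertex 4.6 4.1 2.0
  endloop
 endfacet
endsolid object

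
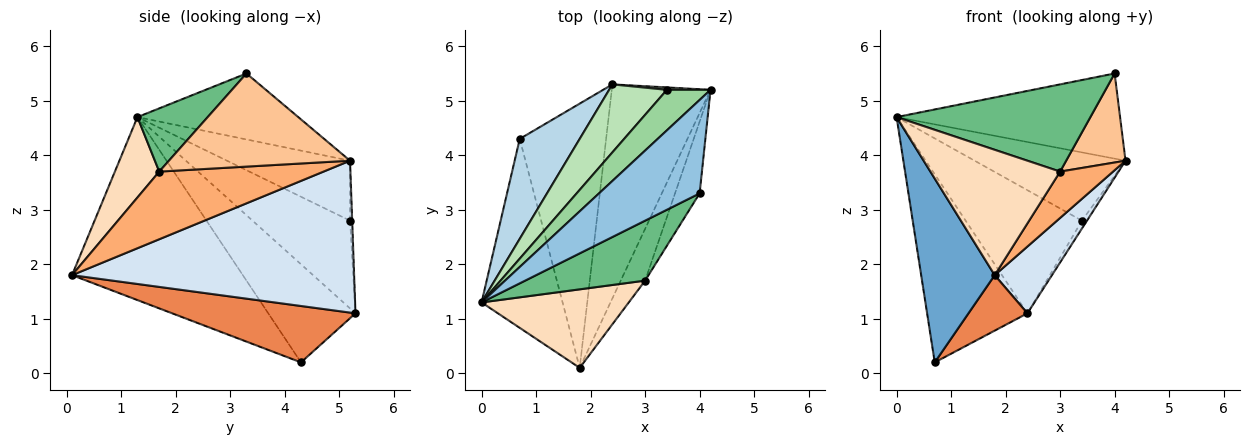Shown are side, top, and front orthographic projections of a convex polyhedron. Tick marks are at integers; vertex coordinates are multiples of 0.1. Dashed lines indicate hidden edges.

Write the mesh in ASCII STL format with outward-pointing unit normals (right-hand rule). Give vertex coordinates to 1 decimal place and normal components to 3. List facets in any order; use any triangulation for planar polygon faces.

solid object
 facet normal -0.851 -0.366 -0.377
  outer loop
   vertex 0.7 4.3 0.2
   vertex 1.8 0.1 1.8
   vertex 0.0 1.3 4.7
  endloop
 endfacet
 facet normal -0.436 0.606 0.665
  outer loop
   vertex 4.0 3.3 5.5
   vertex 4.2 5.2 3.9
   vertex 0.0 1.3 4.7
  endloop
 endfacet
 facet normal -0.609 0.700 0.372
  outer loop
   vertex 2.4 5.3 1.1
   vertex 0.7 4.3 0.2
   vertex 0.0 1.3 4.7
  endloop
 endfacet
 facet normal 0.827 -0.168 -0.537
  outer loop
   vertex 2.4 5.3 1.1
   vertex 4.2 5.2 3.9
   vertex 1.8 0.1 1.8
  endloop
 endfacet
 facet normal 0.538 -0.173 -0.825
  outer loop
   vertex 2.4 5.3 1.1
   vertex 1.8 0.1 1.8
   vertex 0.7 4.3 0.2
  endloop
 endfacet
 facet normal 0.900 -0.290 -0.324
  outer loop
   vertex 3.0 1.7 3.7
   vertex 1.8 0.1 1.8
   vertex 4.2 5.2 3.9
  endloop
 endfacet
 facet normal 0.922 -0.302 -0.244
  outer loop
   vertex 3.0 1.7 3.7
   vertex 4.2 5.2 3.9
   vertex 4.0 3.3 5.5
  endloop
 endfacet
 facet normal 0.278 -0.814 0.510
  outer loop
   vertex 3.0 1.7 3.7
   vertex 0.0 1.3 4.7
   vertex 1.8 0.1 1.8
  endloop
 endfacet
 facet normal 0.286 -0.790 0.543
  outer loop
   vertex 3.0 1.7 3.7
   vertex 4.0 3.3 5.5
   vertex 0.0 1.3 4.7
  endloop
 endfacet
 facet normal -0.574 0.704 0.418
  outer loop
   vertex 3.4 5.2 2.8
   vertex 0.0 1.3 4.7
   vertex 4.2 5.2 3.9
  endloop
 endfacet
 facet normal -0.592 0.706 0.390
  outer loop
   vertex 3.4 5.2 2.8
   vertex 2.4 5.3 1.1
   vertex 0.0 1.3 4.7
  endloop
 endfacet
 facet normal -0.375 0.886 0.273
  outer loop
   vertex 3.4 5.2 2.8
   vertex 4.2 5.2 3.9
   vertex 2.4 5.3 1.1
  endloop
 endfacet
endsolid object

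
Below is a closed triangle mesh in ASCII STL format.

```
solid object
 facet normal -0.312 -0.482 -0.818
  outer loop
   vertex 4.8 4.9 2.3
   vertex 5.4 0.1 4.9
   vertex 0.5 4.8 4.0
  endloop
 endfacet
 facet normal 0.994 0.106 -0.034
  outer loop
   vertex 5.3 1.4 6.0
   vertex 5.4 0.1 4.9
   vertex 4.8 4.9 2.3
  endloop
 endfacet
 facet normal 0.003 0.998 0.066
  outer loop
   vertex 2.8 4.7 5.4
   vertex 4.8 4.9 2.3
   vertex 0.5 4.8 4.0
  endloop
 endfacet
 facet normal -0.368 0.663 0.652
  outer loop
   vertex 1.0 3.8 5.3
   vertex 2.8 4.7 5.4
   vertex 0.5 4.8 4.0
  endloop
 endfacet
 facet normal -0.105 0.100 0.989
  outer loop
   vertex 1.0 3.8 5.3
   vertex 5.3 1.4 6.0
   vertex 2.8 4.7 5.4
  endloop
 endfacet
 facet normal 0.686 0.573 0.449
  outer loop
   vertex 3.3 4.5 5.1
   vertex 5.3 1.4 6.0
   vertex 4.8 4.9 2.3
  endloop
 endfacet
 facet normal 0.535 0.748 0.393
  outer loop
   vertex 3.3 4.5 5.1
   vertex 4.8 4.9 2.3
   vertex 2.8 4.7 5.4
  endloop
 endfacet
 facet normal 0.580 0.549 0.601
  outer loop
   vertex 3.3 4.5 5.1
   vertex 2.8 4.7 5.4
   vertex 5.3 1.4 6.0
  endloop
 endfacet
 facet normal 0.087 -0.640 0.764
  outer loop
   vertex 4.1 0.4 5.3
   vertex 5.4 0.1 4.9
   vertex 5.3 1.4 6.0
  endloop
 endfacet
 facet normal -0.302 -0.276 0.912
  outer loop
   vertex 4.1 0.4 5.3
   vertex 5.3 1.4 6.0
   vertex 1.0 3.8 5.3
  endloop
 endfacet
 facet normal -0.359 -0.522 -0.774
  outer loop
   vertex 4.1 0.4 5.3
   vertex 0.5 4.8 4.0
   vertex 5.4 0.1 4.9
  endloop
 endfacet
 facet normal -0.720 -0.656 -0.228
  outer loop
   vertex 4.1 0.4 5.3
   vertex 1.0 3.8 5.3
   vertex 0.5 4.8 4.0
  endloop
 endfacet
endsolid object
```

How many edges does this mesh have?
18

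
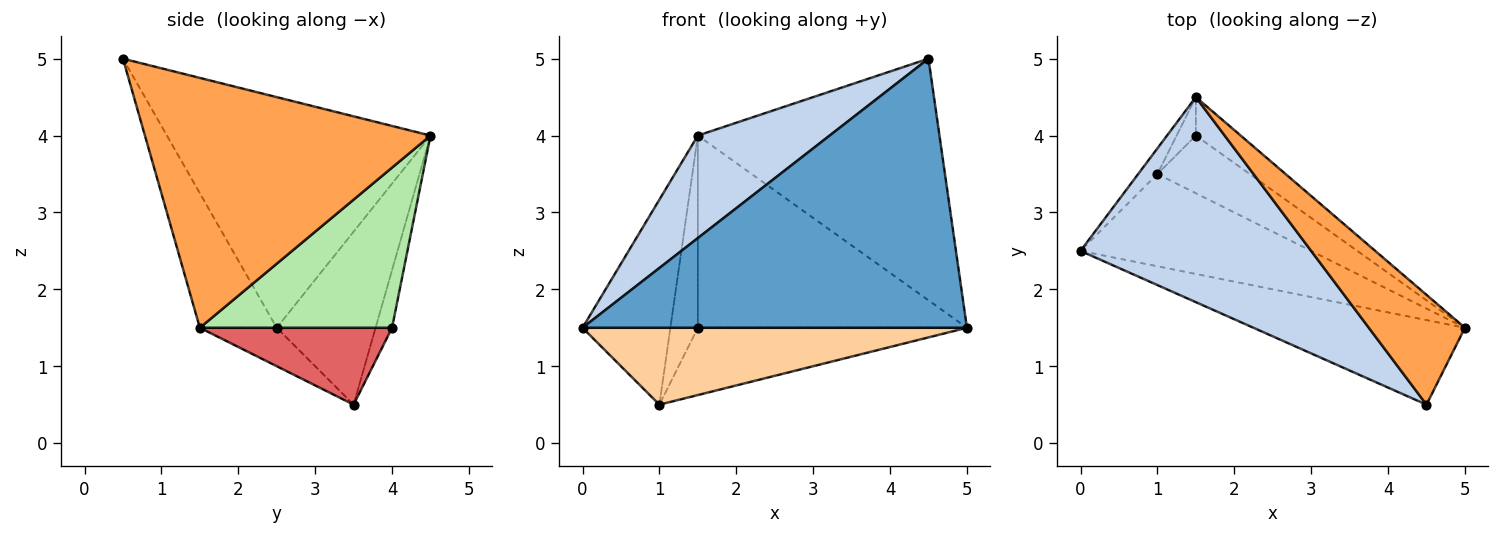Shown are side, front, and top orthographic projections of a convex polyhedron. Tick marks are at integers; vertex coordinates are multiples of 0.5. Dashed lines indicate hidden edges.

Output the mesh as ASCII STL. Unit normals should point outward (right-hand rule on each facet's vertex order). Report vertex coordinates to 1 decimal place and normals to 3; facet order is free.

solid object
 facet normal -0.187 -0.937 -0.295
  outer loop
   vertex 4.5 0.5 5.0
   vertex 0.0 2.5 1.5
   vertex 5.0 1.5 1.5
  endloop
 endfacet
 facet normal -0.667 -0.333 0.667
  outer loop
   vertex 4.5 0.5 5.0
   vertex 1.5 4.5 4.0
   vertex 0.0 2.5 1.5
  endloop
 endfacet
 facet normal 0.732 0.620 0.282
  outer loop
   vertex 4.5 0.5 5.0
   vertex 5.0 1.5 1.5
   vertex 1.5 4.5 4.0
  endloop
 endfacet
 facet normal -0.127 -0.635 -0.762
  outer loop
   vertex 1.0 3.5 0.5
   vertex 5.0 1.5 1.5
   vertex 0.0 2.5 1.5
  endloop
 endfacet
 facet normal -0.745 0.662 -0.083
  outer loop
   vertex 1.0 3.5 0.5
   vertex 0.0 2.5 1.5
   vertex 1.5 4.5 4.0
  endloop
 endfacet
 facet normal 0.574 0.803 -0.161
  outer loop
   vertex 1.5 4.0 1.5
   vertex 1.5 4.5 4.0
   vertex 5.0 1.5 1.5
  endloop
 endfacet
 facet normal 0.477 0.667 -0.572
  outer loop
   vertex 1.5 4.0 1.5
   vertex 5.0 1.5 1.5
   vertex 1.0 3.5 0.5
  endloop
 endfacet
 facet normal -0.507 0.845 -0.169
  outer loop
   vertex 1.5 4.0 1.5
   vertex 1.0 3.5 0.5
   vertex 1.5 4.5 4.0
  endloop
 endfacet
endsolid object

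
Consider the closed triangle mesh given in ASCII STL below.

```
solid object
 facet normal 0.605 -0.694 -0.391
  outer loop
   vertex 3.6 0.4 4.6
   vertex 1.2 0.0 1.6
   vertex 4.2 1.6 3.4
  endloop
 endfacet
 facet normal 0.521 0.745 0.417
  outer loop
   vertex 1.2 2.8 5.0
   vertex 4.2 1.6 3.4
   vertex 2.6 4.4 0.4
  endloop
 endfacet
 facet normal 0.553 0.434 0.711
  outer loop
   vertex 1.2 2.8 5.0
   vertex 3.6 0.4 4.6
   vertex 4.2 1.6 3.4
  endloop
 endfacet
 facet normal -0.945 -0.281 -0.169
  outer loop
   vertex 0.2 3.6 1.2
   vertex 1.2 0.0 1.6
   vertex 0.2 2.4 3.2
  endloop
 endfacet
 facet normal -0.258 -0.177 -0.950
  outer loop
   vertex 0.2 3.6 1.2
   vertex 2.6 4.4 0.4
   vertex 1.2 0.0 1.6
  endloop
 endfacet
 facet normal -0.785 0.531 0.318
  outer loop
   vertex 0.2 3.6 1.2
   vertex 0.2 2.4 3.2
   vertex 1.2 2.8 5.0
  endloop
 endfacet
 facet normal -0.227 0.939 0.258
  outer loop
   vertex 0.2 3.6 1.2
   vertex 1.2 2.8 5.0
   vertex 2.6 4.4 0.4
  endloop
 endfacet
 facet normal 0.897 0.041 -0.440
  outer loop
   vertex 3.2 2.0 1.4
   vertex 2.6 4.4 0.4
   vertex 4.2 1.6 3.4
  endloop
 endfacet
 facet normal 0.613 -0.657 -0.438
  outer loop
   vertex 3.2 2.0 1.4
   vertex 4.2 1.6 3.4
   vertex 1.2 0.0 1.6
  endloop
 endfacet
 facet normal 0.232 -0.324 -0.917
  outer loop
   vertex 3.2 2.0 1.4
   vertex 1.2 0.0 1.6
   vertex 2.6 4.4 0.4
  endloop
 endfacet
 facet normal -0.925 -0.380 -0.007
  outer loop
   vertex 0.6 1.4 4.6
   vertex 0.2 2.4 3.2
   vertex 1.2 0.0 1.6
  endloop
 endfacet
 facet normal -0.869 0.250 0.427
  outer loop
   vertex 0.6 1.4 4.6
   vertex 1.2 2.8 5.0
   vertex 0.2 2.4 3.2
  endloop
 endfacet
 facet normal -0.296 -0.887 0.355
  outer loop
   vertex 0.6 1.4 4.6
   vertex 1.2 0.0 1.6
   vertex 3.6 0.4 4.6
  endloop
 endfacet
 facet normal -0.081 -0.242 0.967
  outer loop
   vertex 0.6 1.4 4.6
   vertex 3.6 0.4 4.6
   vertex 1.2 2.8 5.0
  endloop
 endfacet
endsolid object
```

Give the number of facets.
14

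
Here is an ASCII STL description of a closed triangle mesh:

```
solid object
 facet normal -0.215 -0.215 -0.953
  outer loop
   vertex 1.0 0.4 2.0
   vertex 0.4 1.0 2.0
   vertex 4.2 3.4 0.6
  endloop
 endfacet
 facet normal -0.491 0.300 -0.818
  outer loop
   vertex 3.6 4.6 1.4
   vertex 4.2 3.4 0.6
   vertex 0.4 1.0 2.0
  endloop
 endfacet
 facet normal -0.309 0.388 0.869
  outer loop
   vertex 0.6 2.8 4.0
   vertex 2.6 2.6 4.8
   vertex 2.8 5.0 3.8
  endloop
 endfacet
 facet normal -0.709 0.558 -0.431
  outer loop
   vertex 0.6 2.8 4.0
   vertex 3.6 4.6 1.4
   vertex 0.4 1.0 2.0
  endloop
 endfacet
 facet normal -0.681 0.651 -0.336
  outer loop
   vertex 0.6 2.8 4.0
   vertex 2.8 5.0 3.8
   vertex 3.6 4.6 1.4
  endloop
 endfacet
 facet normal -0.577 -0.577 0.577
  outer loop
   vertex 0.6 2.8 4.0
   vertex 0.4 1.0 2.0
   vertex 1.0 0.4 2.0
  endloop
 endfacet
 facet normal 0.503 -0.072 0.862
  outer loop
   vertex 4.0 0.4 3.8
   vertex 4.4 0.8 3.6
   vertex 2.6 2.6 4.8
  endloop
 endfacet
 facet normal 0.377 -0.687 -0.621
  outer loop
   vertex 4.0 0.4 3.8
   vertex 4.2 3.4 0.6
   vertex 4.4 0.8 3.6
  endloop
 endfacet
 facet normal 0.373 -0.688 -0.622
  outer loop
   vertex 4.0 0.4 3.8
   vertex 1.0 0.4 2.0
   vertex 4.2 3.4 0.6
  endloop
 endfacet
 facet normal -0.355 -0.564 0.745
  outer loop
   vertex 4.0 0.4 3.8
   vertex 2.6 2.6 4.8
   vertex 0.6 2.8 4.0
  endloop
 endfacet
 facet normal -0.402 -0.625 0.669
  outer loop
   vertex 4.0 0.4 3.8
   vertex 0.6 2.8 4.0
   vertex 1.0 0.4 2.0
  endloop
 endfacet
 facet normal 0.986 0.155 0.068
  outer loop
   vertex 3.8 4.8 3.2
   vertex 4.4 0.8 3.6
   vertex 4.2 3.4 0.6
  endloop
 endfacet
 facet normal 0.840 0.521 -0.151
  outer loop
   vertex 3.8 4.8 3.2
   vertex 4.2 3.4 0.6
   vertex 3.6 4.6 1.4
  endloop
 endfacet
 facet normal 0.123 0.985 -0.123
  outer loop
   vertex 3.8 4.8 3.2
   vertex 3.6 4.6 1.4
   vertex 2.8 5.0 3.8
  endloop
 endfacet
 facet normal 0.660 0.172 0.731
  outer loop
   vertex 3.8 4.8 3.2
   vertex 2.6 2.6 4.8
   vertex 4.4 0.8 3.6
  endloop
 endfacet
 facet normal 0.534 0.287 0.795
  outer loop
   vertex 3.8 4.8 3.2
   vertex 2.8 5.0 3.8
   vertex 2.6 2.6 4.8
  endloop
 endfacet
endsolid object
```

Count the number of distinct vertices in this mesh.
10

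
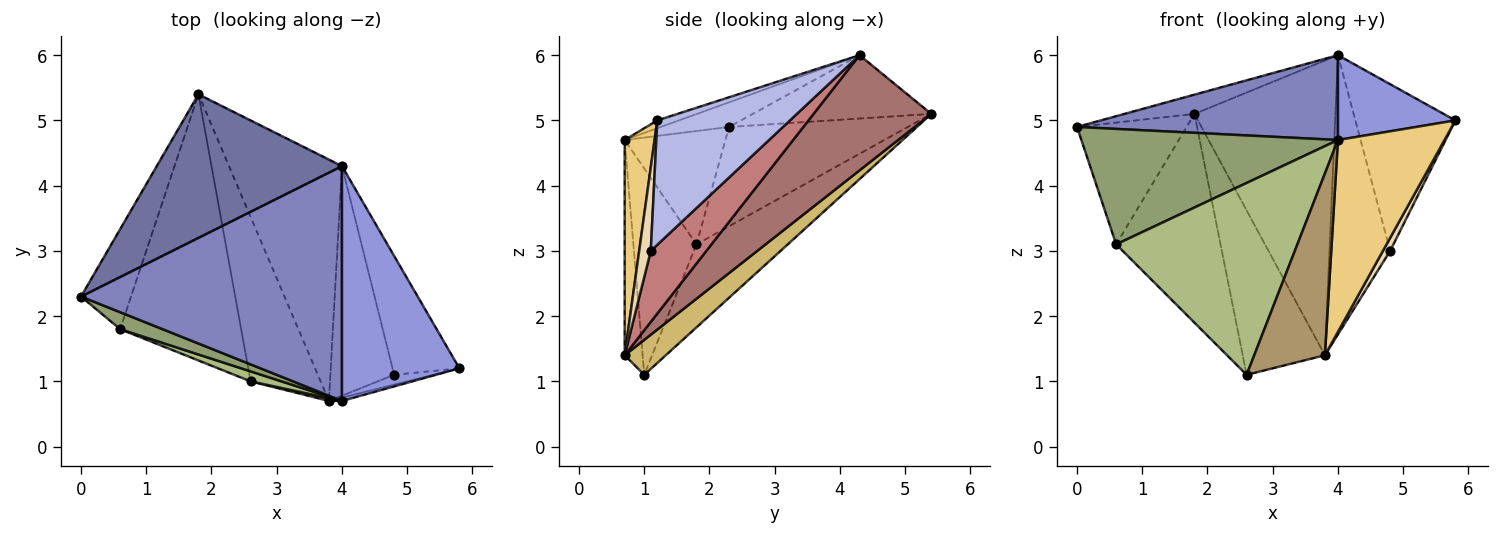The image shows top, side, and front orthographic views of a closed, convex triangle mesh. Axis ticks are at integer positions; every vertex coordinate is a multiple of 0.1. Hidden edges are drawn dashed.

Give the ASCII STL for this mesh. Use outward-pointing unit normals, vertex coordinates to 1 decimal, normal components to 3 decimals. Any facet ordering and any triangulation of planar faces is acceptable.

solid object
 facet normal -0.321 0.126 0.939
  outer loop
   vertex 4.0 4.3 6.0
   vertex 1.8 5.4 5.1
   vertex 0.0 2.3 4.9
  endloop
 endfacet
 facet normal -0.088 -0.338 0.937
  outer loop
   vertex 4.0 0.7 4.7
   vertex 4.0 4.3 6.0
   vertex 0.0 2.3 4.9
  endloop
 endfacet
 facet normal -0.062 -0.339 0.939
  outer loop
   vertex 4.0 0.7 4.7
   vertex 5.8 1.2 5.0
   vertex 4.0 4.3 6.0
  endloop
 endfacet
 facet normal 0.734 0.553 -0.394
  outer loop
   vertex 4.8 1.1 3.0
   vertex 4.0 4.3 6.0
   vertex 5.8 1.2 5.0
  endloop
 endfacet
 facet normal -0.362 -0.922 0.135
  outer loop
   vertex 0.6 1.8 3.1
   vertex 4.0 0.7 4.7
   vertex 0.0 2.3 4.9
  endloop
 endfacet
 facet normal -0.328 -0.943 0.049
  outer loop
   vertex 0.6 1.8 3.1
   vertex 2.6 1.0 1.1
   vertex 4.0 0.7 4.7
  endloop
 endfacet
 facet normal -0.783 0.480 -0.395
  outer loop
   vertex 0.6 1.8 3.1
   vertex 0.0 2.3 4.9
   vertex 1.8 5.4 5.1
  endloop
 endfacet
 facet normal -0.475 0.543 -0.692
  outer loop
   vertex 0.6 1.8 3.1
   vertex 1.8 5.4 5.1
   vertex 2.6 1.0 1.1
  endloop
 endfacet
 facet normal -0.246 -0.969 0.015
  outer loop
   vertex 3.8 0.7 1.4
   vertex 4.0 0.7 4.7
   vertex 2.6 1.0 1.1
  endloop
 endfacet
 facet normal 0.333 0.667 -0.667
  outer loop
   vertex 3.8 0.7 1.4
   vertex 2.6 1.0 1.1
   vertex 1.8 5.4 5.1
  endloop
 endfacet
 facet normal 0.270 -0.963 -0.016
  outer loop
   vertex 3.8 0.7 1.4
   vertex 5.8 1.2 5.0
   vertex 4.0 0.7 4.7
  endloop
 endfacet
 facet normal 0.788 -0.493 -0.369
  outer loop
   vertex 3.8 0.7 1.4
   vertex 4.8 1.1 3.0
   vertex 5.8 1.2 5.0
  endloop
 endfacet
 facet normal 0.543 0.650 -0.532
  outer loop
   vertex 3.8 0.7 1.4
   vertex 1.8 5.4 5.1
   vertex 4.0 4.3 6.0
  endloop
 endfacet
 facet normal 0.578 0.631 -0.519
  outer loop
   vertex 3.8 0.7 1.4
   vertex 4.0 4.3 6.0
   vertex 4.8 1.1 3.0
  endloop
 endfacet
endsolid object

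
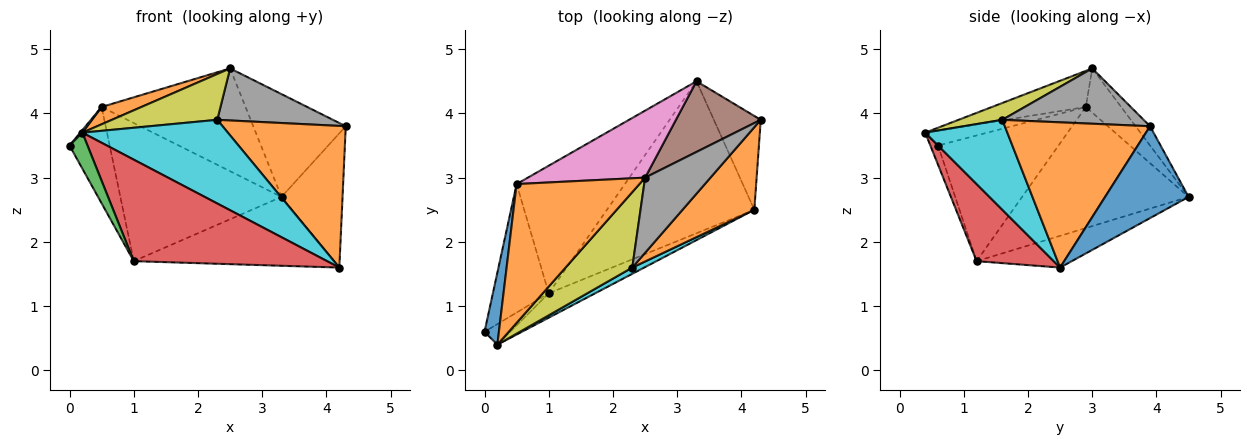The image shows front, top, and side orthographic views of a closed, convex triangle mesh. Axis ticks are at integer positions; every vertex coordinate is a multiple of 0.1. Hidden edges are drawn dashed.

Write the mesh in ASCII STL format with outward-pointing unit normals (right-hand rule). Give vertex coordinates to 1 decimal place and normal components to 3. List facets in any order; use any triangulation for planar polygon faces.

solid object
 facet normal 0.746 0.545 -0.381
  outer loop
   vertex 4.2 2.5 1.6
   vertex 3.3 4.5 2.7
   vertex 4.3 3.9 3.8
  endloop
 endfacet
 facet normal 0.714 -0.605 0.353
  outer loop
   vertex 2.3 1.6 3.9
   vertex 4.2 2.5 1.6
   vertex 4.3 3.9 3.8
  endloop
 endfacet
 facet normal -0.192 0.405 -0.894
  outer loop
   vertex 1.0 1.2 1.7
   vertex 3.3 4.5 2.7
   vertex 4.2 2.5 1.6
  endloop
 endfacet
 facet normal -0.874 0.291 -0.389
  outer loop
   vertex 1.0 1.2 1.7
   vertex 0.0 0.6 3.5
   vertex 0.5 2.9 4.1
  endloop
 endfacet
 facet normal -0.605 0.585 -0.540
  outer loop
   vertex 1.0 1.2 1.7
   vertex 0.5 2.9 4.1
   vertex 3.3 4.5 2.7
  endloop
 endfacet
 facet normal -0.128 0.817 0.562
  outer loop
   vertex 2.5 3.0 4.7
   vertex 4.3 3.9 3.8
   vertex 3.3 4.5 2.7
  endloop
 endfacet
 facet normal -0.201 0.821 0.535
  outer loop
   vertex 2.5 3.0 4.7
   vertex 3.3 4.5 2.7
   vertex 0.5 2.9 4.1
  endloop
 endfacet
 facet normal 0.571 -0.467 0.675
  outer loop
   vertex 2.5 3.0 4.7
   vertex 2.3 1.6 3.9
   vertex 4.3 3.9 3.8
  endloop
 endfacet
 facet normal 0.210 -0.508 0.836
  outer loop
   vertex 0.2 0.4 3.7
   vertex 2.3 1.6 3.9
   vertex 2.5 3.0 4.7
  endloop
 endfacet
 facet normal 0.490 -0.869 0.065
  outer loop
   vertex 0.2 0.4 3.7
   vertex 4.2 2.5 1.6
   vertex 2.3 1.6 3.9
  endloop
 endfacet
 facet normal -0.719 -0.025 0.694
  outer loop
   vertex 0.2 0.4 3.7
   vertex 0.5 2.9 4.1
   vertex 0.0 0.6 3.5
  endloop
 endfacet
 facet normal -0.280 -0.119 0.953
  outer loop
   vertex 0.2 0.4 3.7
   vertex 2.5 3.0 4.7
   vertex 0.5 2.9 4.1
  endloop
 endfacet
 facet normal -0.349 -0.814 -0.465
  outer loop
   vertex 0.2 0.4 3.7
   vertex 0.0 0.6 3.5
   vertex 1.0 1.2 1.7
  endloop
 endfacet
 facet normal 0.361 -0.907 -0.218
  outer loop
   vertex 0.2 0.4 3.7
   vertex 1.0 1.2 1.7
   vertex 4.2 2.5 1.6
  endloop
 endfacet
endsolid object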